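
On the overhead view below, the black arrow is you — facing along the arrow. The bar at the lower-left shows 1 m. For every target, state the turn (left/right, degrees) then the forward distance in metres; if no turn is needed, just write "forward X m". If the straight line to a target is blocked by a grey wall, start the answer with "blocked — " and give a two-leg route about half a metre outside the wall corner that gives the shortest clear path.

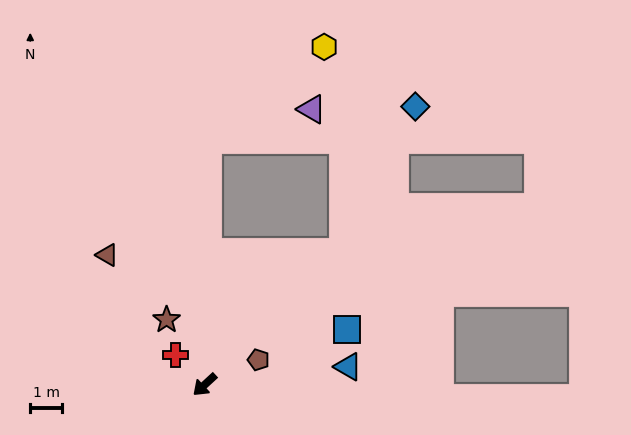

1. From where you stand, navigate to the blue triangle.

turn left 144°, forward 4.6 m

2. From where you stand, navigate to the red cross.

turn right 88°, forward 1.3 m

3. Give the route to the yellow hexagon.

blocked — turn right 134°, forward 7.7 m, then turn right 49°, forward 4.7 m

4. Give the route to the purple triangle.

blocked — turn right 134°, forward 7.7 m, then turn right 71°, forward 3.4 m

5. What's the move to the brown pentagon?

turn left 162°, forward 1.9 m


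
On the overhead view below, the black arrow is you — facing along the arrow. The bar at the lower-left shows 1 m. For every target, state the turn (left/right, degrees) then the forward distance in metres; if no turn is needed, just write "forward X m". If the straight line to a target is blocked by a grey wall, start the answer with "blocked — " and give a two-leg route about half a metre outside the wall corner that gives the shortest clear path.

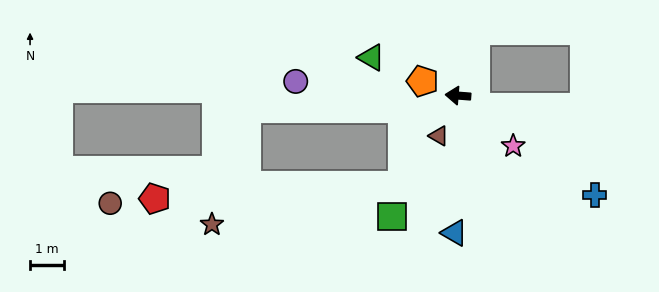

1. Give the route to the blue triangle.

turn left 93°, forward 4.1 m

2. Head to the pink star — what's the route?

turn left 142°, forward 2.2 m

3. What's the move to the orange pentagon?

turn right 18°, forward 1.1 m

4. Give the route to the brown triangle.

turn left 69°, forward 1.3 m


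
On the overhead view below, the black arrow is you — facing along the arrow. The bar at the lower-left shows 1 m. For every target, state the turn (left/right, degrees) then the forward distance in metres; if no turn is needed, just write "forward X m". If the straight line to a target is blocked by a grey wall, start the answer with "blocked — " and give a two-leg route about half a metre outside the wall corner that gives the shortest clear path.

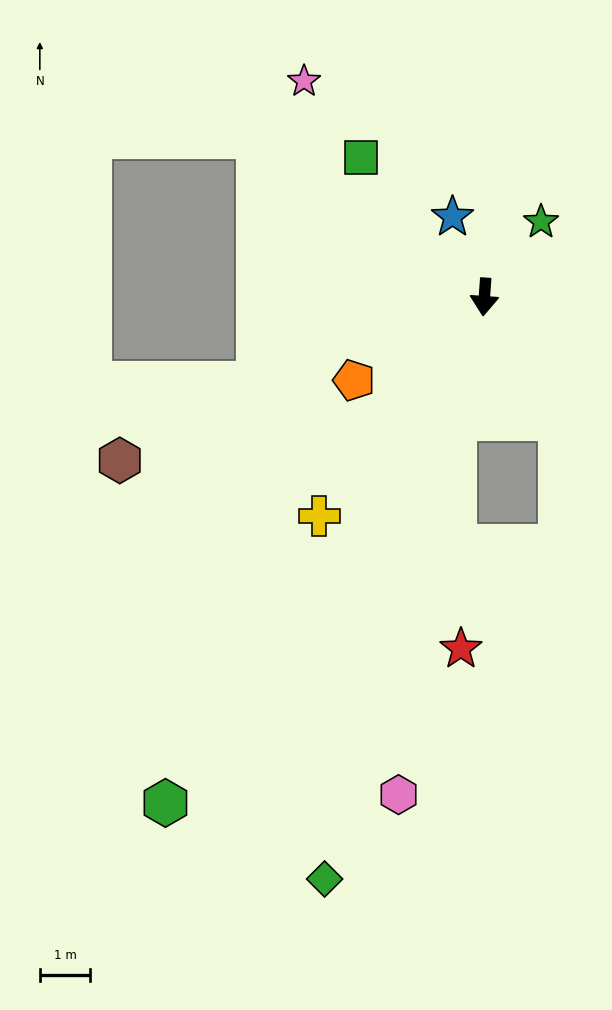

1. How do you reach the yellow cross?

turn right 33°, forward 5.4 m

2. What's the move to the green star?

turn left 147°, forward 1.9 m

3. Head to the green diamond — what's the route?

turn right 11°, forward 11.9 m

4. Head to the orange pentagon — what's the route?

turn right 53°, forward 3.1 m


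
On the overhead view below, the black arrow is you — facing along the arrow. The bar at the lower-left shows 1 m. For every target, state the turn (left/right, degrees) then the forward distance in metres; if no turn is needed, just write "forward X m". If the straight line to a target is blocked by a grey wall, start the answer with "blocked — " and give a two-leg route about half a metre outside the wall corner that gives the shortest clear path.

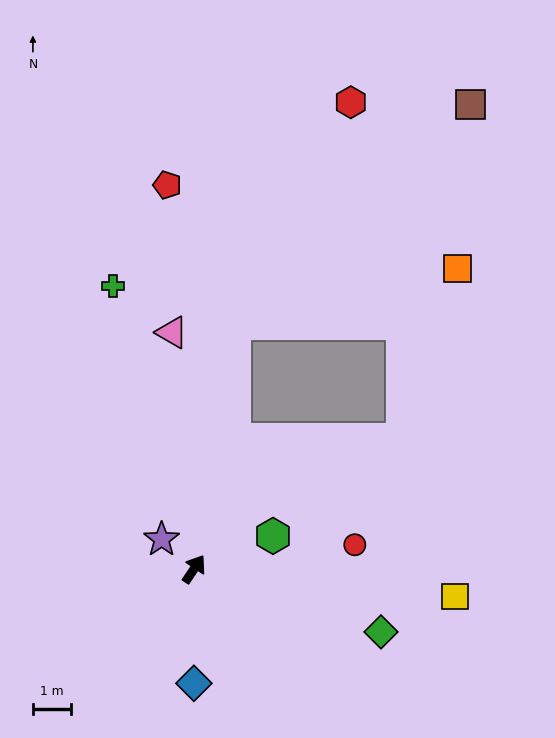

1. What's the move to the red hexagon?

blocked — turn left 24°, forward 6.5 m, then turn right 18°, forward 6.5 m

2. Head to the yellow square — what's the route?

turn right 62°, forward 6.8 m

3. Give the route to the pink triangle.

turn left 39°, forward 6.2 m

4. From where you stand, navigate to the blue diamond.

turn right 146°, forward 3.0 m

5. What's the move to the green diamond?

turn right 75°, forward 5.1 m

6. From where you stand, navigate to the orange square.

blocked — turn left 24°, forward 6.5 m, then turn right 66°, forward 6.0 m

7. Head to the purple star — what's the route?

turn left 82°, forward 1.1 m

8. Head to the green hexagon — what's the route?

turn right 33°, forward 2.2 m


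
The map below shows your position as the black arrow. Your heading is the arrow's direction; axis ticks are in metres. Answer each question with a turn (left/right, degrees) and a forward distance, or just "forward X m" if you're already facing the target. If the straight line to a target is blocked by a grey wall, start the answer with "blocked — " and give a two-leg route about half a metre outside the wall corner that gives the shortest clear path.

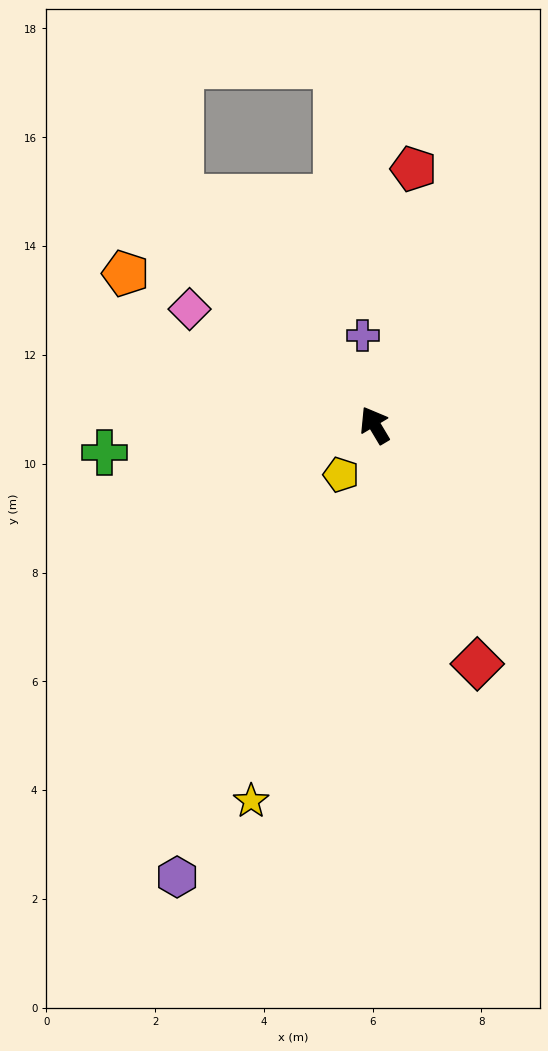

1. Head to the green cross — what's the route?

turn left 65°, forward 5.0 m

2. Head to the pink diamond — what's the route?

turn left 27°, forward 4.0 m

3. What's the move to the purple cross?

turn right 23°, forward 1.7 m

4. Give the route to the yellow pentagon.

turn left 115°, forward 1.1 m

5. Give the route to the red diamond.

turn left 172°, forward 4.8 m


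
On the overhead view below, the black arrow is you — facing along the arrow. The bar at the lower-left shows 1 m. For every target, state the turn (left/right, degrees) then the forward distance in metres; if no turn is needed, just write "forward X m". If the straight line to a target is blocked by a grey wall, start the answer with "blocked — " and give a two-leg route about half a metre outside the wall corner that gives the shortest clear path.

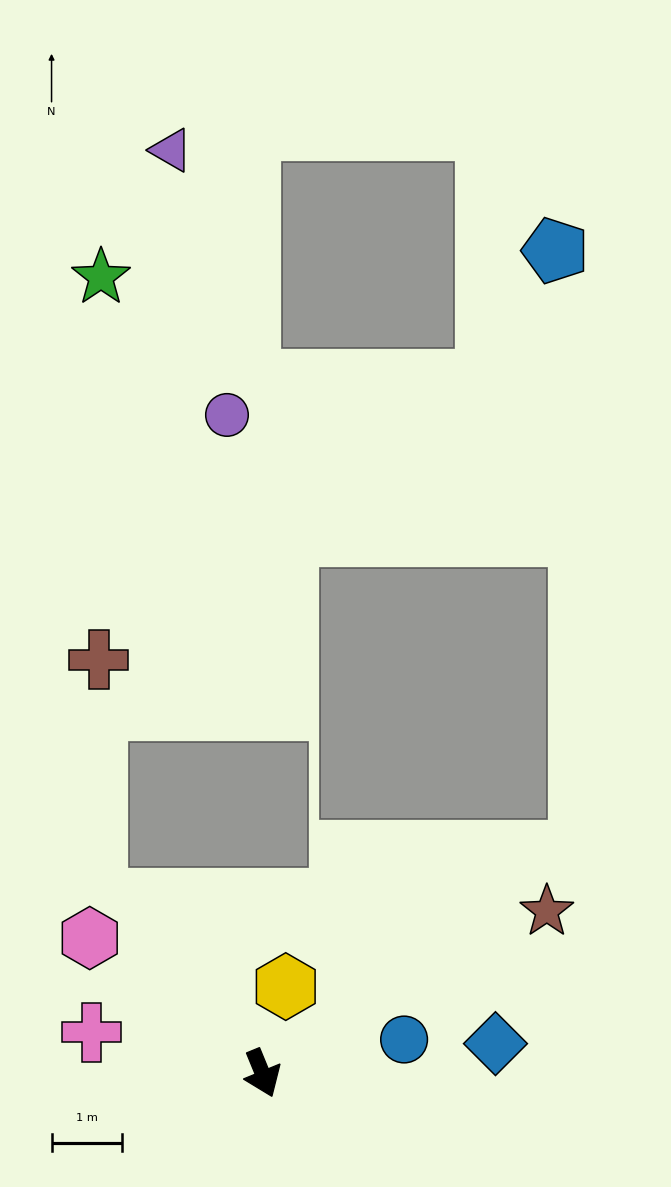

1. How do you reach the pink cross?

turn right 126°, forward 2.5 m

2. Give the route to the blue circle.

turn left 81°, forward 2.1 m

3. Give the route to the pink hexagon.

turn right 150°, forward 3.1 m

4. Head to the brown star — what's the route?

turn left 97°, forward 4.6 m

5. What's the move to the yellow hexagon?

turn left 143°, forward 1.3 m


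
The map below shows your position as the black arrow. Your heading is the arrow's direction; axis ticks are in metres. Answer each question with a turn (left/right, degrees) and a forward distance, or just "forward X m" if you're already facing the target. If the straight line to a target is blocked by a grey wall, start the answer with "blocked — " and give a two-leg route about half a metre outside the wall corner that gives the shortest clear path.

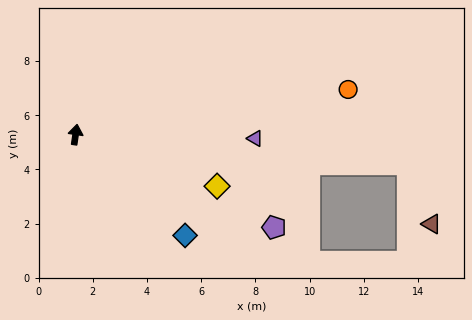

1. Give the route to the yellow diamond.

turn right 102°, forward 5.6 m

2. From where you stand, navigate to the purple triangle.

turn right 83°, forward 6.6 m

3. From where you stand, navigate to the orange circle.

turn right 72°, forward 10.2 m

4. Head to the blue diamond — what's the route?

turn right 124°, forward 5.5 m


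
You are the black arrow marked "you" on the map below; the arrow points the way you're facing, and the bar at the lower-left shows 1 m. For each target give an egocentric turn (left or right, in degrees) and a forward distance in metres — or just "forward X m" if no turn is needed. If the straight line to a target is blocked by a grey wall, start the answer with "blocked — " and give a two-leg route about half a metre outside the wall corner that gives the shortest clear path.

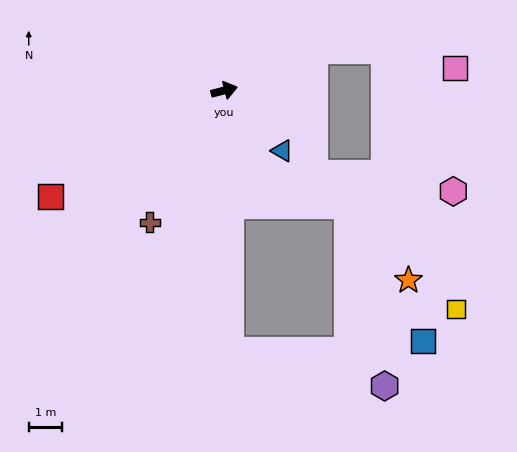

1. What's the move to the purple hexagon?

blocked — turn right 103°, forward 7.9 m, then turn left 75°, forward 4.8 m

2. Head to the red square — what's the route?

turn right 163°, forward 6.1 m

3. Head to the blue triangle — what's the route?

turn right 61°, forward 2.5 m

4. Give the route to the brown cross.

turn right 134°, forward 4.6 m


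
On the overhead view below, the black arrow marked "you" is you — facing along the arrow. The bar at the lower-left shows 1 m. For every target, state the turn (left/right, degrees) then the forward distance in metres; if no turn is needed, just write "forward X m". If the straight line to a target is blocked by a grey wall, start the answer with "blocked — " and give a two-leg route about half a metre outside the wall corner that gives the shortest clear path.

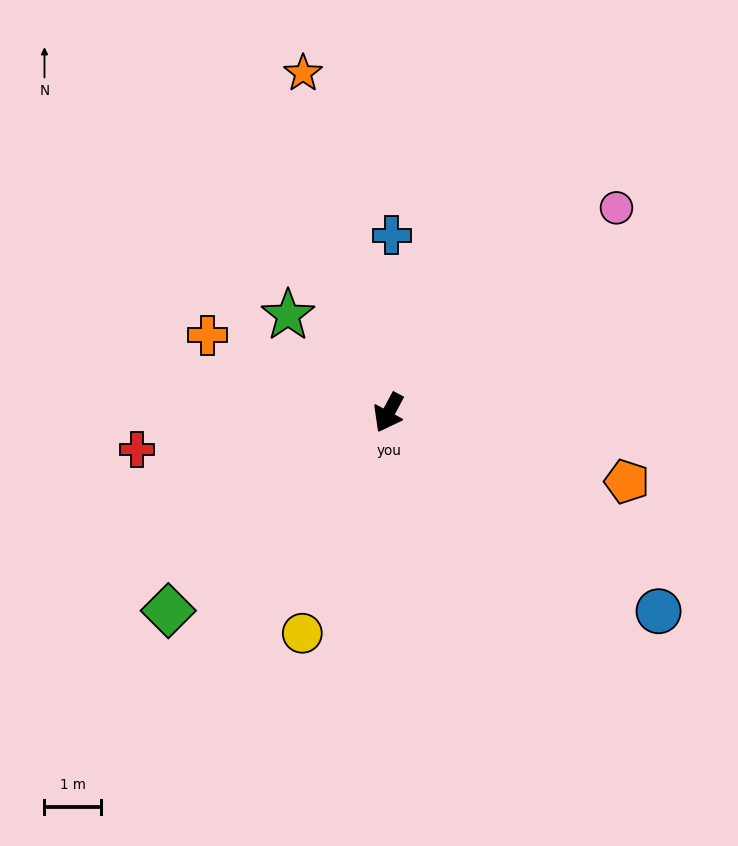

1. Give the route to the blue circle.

turn left 82°, forward 6.0 m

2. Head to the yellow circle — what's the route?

turn left 7°, forward 4.2 m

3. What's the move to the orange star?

turn right 138°, forward 6.2 m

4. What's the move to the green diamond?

turn right 20°, forward 5.3 m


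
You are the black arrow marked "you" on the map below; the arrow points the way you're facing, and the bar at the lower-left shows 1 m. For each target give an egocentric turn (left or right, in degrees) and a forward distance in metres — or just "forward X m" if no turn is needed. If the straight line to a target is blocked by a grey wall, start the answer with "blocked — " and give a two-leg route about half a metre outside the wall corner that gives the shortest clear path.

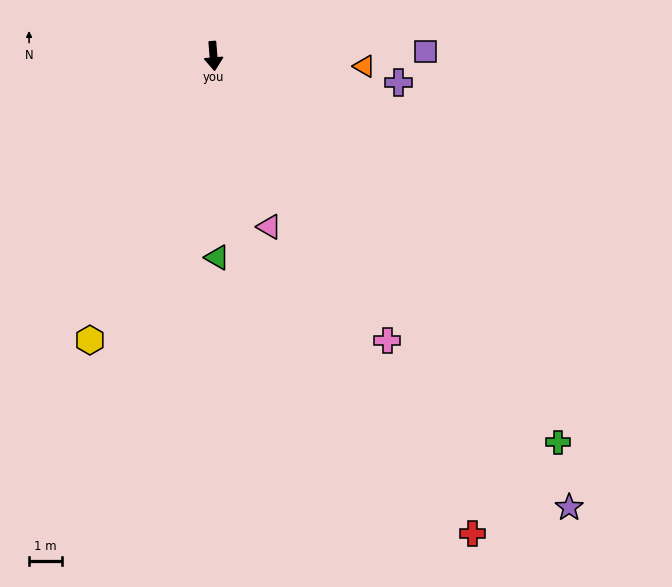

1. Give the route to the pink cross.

turn left 27°, forward 10.1 m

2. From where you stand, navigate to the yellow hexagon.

turn right 28°, forward 9.4 m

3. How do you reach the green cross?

turn left 37°, forward 15.7 m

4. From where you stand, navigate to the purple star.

turn left 34°, forward 17.5 m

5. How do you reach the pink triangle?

turn left 14°, forward 5.5 m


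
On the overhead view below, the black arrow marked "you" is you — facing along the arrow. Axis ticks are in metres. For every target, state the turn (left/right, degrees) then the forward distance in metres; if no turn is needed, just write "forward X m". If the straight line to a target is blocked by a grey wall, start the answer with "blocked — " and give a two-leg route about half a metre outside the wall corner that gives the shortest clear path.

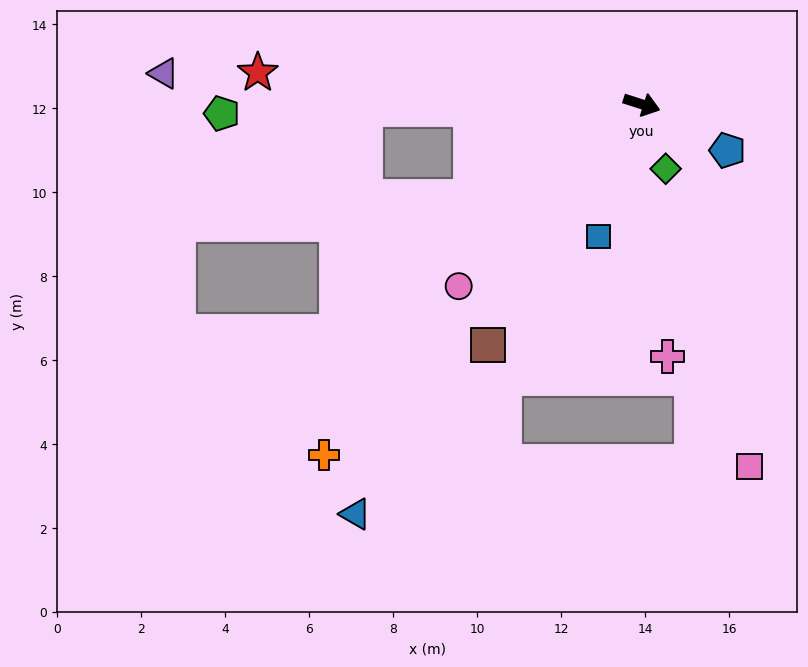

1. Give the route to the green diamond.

turn right 52°, forward 1.6 m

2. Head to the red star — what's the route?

turn right 167°, forward 9.2 m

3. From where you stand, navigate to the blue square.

turn right 90°, forward 3.3 m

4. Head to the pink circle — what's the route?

turn right 117°, forward 6.1 m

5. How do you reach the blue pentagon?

turn right 11°, forward 2.3 m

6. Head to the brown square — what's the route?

turn right 105°, forward 6.8 m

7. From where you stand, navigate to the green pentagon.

turn right 161°, forward 10.0 m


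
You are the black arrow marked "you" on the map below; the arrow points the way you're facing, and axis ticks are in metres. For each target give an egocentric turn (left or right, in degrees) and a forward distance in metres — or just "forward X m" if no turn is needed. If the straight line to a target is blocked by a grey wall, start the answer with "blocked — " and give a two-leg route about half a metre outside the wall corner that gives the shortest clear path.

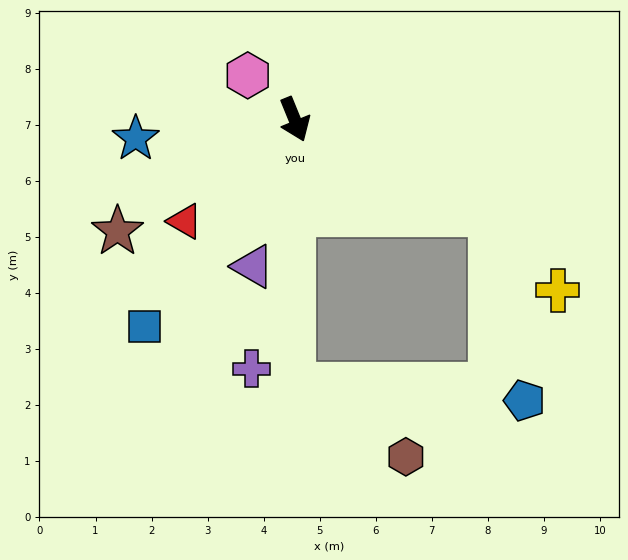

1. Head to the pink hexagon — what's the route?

turn right 155°, forward 1.1 m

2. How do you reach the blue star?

turn right 105°, forward 2.9 m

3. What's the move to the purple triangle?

turn right 38°, forward 2.7 m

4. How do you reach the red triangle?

turn right 69°, forward 2.7 m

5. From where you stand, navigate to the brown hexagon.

blocked — turn right 23°, forward 4.8 m, then turn left 59°, forward 2.4 m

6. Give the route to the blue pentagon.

blocked — turn left 42°, forward 3.9 m, then turn right 54°, forward 3.4 m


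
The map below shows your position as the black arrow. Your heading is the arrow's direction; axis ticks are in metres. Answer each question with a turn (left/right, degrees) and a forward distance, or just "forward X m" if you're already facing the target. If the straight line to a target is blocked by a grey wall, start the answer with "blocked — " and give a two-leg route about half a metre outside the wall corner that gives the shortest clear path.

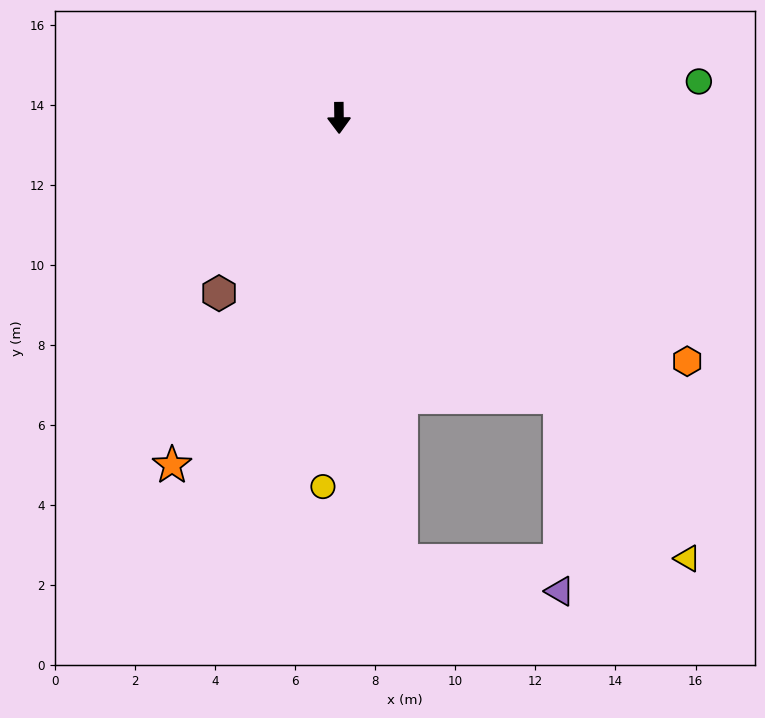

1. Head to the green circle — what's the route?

turn left 95°, forward 9.0 m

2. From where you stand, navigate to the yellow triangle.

turn left 38°, forward 14.0 m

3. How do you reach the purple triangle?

blocked — turn left 38°, forward 8.9 m, then turn right 39°, forward 4.8 m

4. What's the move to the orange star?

turn right 26°, forward 9.6 m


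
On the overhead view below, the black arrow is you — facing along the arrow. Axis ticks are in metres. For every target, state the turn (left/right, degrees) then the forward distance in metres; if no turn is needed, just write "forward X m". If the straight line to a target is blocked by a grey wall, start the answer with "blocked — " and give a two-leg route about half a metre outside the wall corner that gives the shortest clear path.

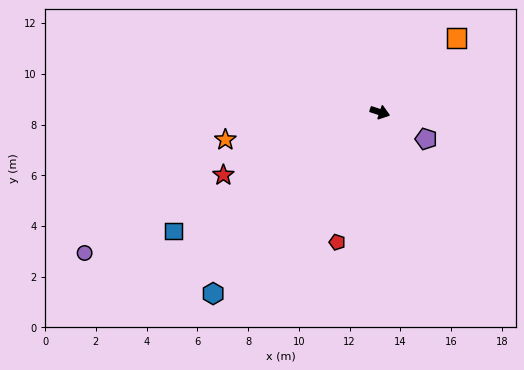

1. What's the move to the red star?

turn right 140°, forward 6.7 m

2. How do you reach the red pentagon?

turn right 90°, forward 5.4 m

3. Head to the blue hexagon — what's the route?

turn right 114°, forward 9.7 m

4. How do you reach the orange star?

turn right 152°, forward 6.2 m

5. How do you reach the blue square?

turn right 132°, forward 9.4 m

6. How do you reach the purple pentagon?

turn right 12°, forward 2.1 m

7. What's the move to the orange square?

turn left 62°, forward 4.2 m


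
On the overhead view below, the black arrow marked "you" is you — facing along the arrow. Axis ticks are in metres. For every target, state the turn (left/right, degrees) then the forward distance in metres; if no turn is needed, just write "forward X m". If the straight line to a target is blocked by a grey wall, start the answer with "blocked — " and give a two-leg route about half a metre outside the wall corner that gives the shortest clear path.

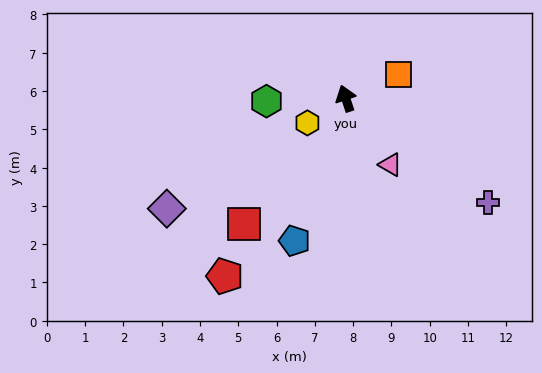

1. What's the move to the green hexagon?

turn left 74°, forward 2.1 m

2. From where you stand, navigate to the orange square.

turn right 84°, forward 1.5 m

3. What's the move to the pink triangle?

turn right 165°, forward 2.1 m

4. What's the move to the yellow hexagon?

turn left 104°, forward 1.2 m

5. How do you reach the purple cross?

turn right 145°, forward 4.6 m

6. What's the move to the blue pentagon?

turn left 142°, forward 4.0 m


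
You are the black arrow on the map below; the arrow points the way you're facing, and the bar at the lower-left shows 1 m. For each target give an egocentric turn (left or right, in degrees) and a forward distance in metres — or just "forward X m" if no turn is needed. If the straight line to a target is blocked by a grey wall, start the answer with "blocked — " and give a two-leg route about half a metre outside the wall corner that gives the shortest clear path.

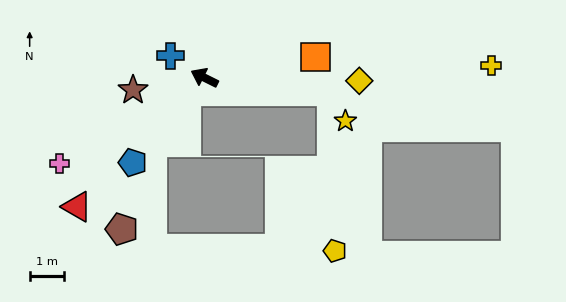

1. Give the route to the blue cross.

turn right 6°, forward 1.2 m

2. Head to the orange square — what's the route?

turn right 143°, forward 3.3 m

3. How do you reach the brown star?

turn left 36°, forward 2.1 m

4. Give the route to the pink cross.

turn left 57°, forward 4.9 m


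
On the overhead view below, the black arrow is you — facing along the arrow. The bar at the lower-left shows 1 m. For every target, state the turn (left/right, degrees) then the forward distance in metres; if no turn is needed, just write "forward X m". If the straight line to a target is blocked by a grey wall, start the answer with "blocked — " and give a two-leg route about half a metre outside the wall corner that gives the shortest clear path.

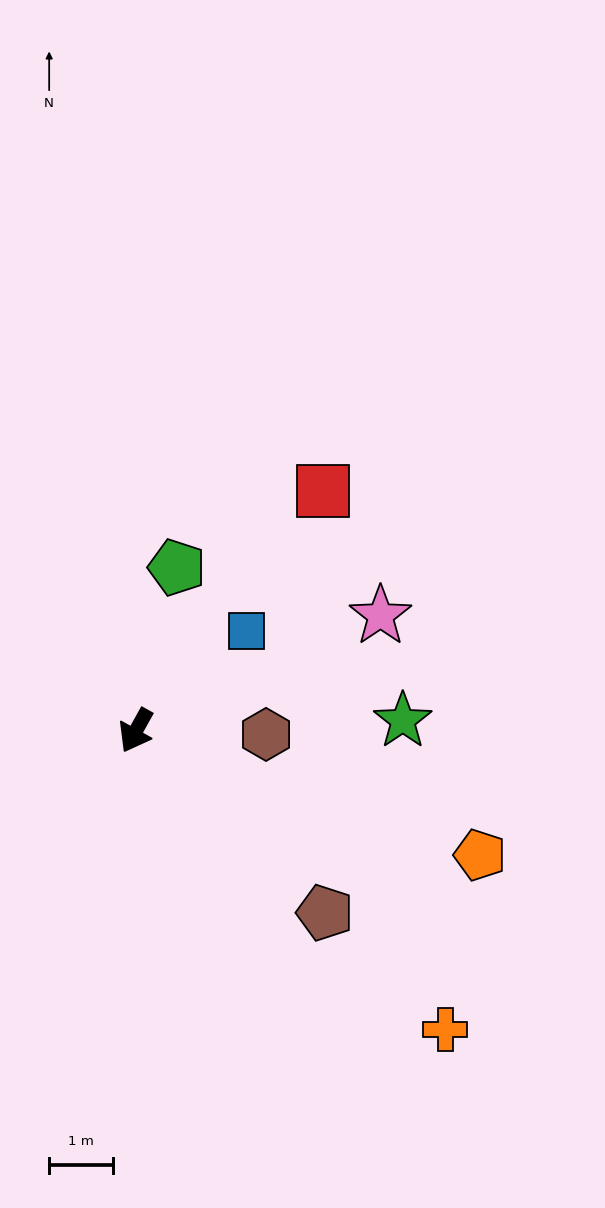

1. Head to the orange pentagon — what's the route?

turn left 99°, forward 5.7 m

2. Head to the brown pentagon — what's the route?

turn left 75°, forward 4.1 m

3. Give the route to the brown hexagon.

turn left 117°, forward 2.0 m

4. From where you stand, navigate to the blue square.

turn left 161°, forward 2.3 m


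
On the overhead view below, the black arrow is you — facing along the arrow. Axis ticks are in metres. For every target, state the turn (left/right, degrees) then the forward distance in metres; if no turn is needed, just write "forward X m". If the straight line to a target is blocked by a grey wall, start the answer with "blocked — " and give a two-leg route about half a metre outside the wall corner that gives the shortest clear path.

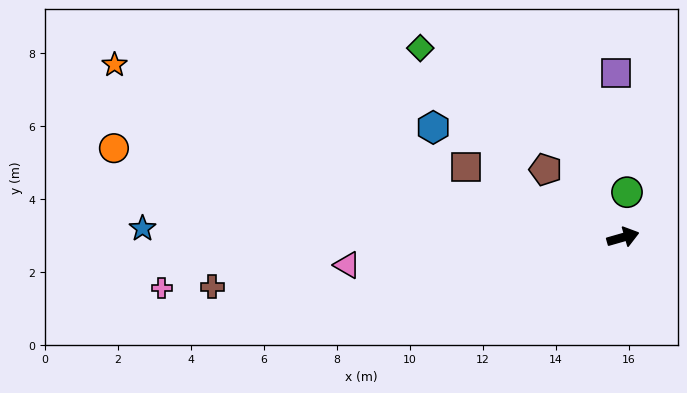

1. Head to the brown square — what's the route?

turn left 140°, forward 4.7 m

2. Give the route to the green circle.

turn left 69°, forward 1.2 m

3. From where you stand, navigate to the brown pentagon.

turn left 123°, forward 2.8 m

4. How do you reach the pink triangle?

turn left 170°, forward 7.6 m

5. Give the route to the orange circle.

turn left 154°, forward 14.2 m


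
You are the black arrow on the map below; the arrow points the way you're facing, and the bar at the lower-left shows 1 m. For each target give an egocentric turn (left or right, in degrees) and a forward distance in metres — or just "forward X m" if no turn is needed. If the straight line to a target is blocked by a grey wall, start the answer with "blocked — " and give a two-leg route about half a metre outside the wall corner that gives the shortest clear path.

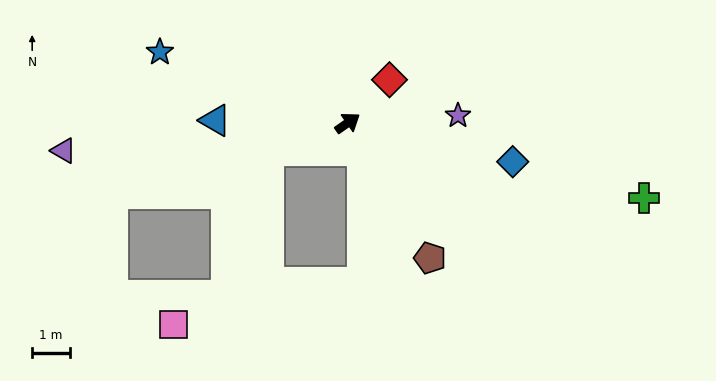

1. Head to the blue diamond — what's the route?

turn right 48°, forward 4.5 m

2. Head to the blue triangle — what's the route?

turn left 144°, forward 3.5 m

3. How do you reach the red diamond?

turn left 11°, forward 1.6 m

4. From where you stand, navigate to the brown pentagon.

turn right 94°, forward 4.2 m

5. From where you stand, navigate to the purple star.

turn right 31°, forward 3.0 m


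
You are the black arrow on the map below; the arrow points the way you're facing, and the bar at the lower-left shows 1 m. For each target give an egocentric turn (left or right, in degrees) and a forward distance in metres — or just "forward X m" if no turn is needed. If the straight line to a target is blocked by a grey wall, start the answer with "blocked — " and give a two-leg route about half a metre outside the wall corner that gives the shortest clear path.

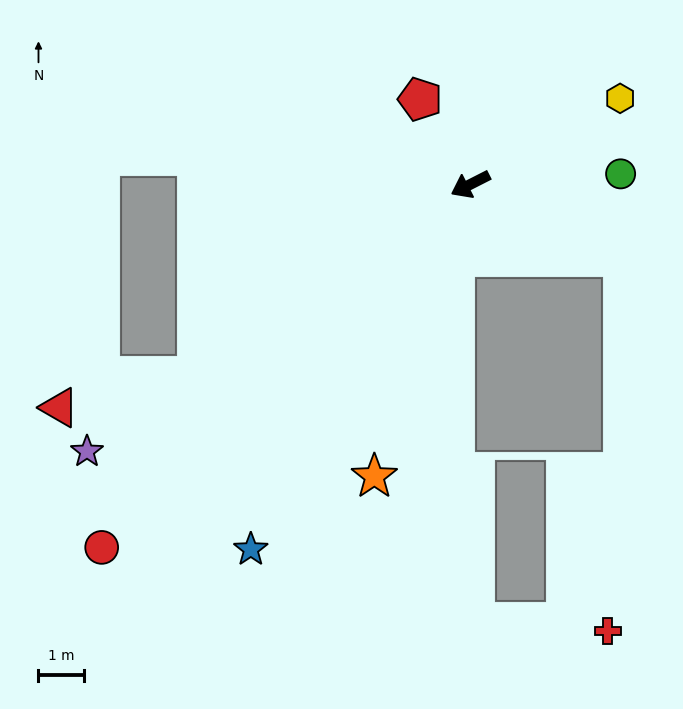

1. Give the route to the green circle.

turn left 157°, forward 3.3 m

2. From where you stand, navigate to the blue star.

turn left 32°, forward 9.3 m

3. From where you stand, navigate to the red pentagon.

turn right 86°, forward 2.2 m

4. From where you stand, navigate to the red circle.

turn left 18°, forward 11.3 m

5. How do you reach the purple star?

turn left 8°, forward 10.2 m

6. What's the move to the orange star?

turn left 45°, forward 6.7 m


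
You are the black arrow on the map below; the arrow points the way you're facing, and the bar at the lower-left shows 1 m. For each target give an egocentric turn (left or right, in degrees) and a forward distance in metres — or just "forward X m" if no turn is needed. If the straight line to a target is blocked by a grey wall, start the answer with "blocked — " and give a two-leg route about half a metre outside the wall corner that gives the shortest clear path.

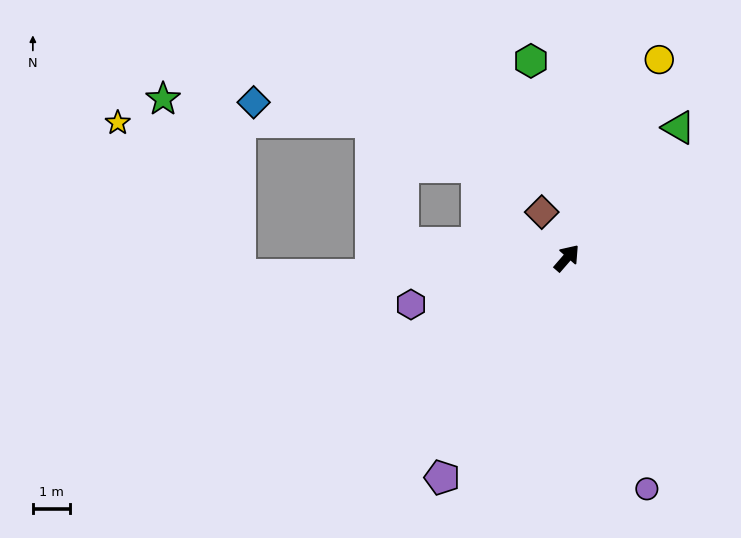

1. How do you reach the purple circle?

turn right 120°, forward 6.5 m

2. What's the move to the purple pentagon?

turn right 169°, forward 6.7 m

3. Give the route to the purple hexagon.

turn left 148°, forward 4.3 m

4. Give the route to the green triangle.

forward 4.6 m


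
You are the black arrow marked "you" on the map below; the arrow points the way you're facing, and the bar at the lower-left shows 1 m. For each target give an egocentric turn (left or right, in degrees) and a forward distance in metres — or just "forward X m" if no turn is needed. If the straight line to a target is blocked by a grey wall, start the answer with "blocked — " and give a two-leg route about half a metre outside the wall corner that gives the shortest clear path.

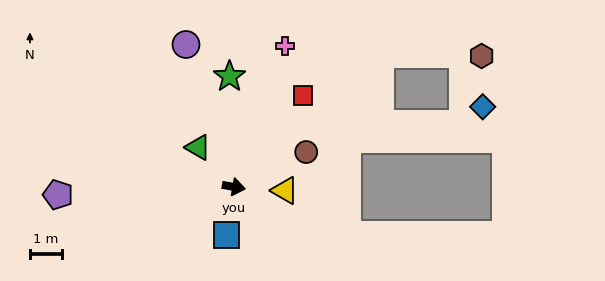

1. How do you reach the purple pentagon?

turn right 168°, forward 5.4 m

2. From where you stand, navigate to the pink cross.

turn left 80°, forward 4.6 m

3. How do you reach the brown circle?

turn left 36°, forward 2.5 m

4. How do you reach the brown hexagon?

blocked — turn left 52°, forward 6.1 m, then turn right 43°, forward 3.1 m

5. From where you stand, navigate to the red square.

turn left 63°, forward 3.5 m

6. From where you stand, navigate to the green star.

turn left 102°, forward 3.4 m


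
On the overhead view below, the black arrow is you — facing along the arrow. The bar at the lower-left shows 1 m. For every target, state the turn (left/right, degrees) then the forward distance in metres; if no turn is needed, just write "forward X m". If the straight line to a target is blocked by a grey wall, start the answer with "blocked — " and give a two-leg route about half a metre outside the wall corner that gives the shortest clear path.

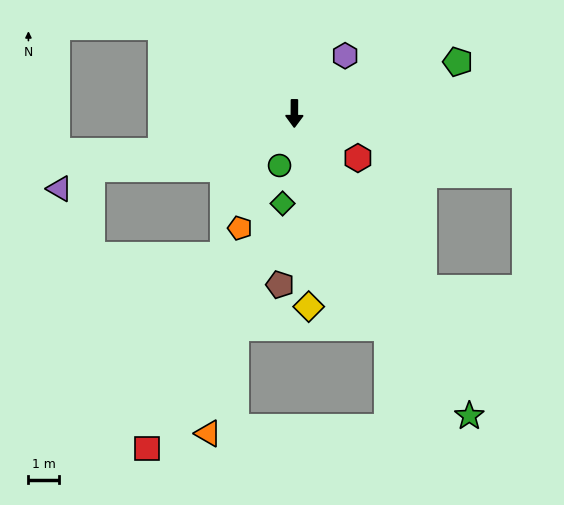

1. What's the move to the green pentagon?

turn left 108°, forward 5.6 m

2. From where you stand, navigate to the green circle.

turn right 16°, forward 1.8 m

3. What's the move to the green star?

turn left 30°, forward 11.3 m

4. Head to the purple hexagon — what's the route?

turn left 139°, forward 2.5 m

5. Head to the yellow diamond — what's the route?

turn left 5°, forward 6.3 m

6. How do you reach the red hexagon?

turn left 55°, forward 2.5 m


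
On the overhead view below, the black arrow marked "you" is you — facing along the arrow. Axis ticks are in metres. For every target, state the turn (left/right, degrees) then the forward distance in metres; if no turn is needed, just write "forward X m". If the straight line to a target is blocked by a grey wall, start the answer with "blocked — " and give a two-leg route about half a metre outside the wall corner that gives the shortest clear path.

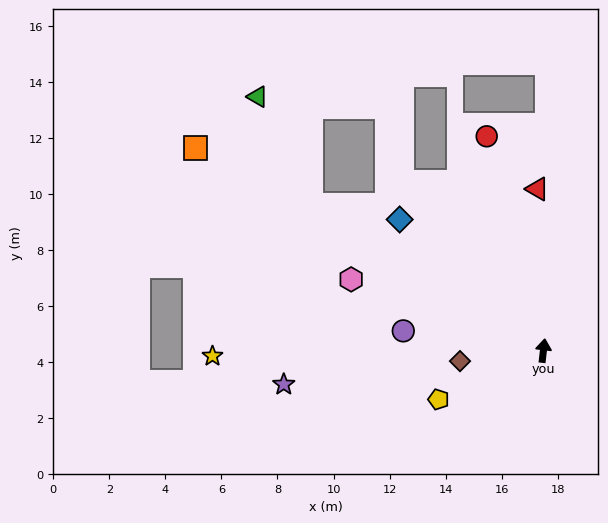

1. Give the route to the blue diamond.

turn left 54°, forward 6.9 m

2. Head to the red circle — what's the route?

turn left 21°, forward 7.9 m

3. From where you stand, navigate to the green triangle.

blocked — turn left 64°, forward 9.8 m, then turn right 31°, forward 4.3 m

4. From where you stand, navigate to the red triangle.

turn left 9°, forward 5.8 m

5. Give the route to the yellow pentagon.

turn left 122°, forward 4.1 m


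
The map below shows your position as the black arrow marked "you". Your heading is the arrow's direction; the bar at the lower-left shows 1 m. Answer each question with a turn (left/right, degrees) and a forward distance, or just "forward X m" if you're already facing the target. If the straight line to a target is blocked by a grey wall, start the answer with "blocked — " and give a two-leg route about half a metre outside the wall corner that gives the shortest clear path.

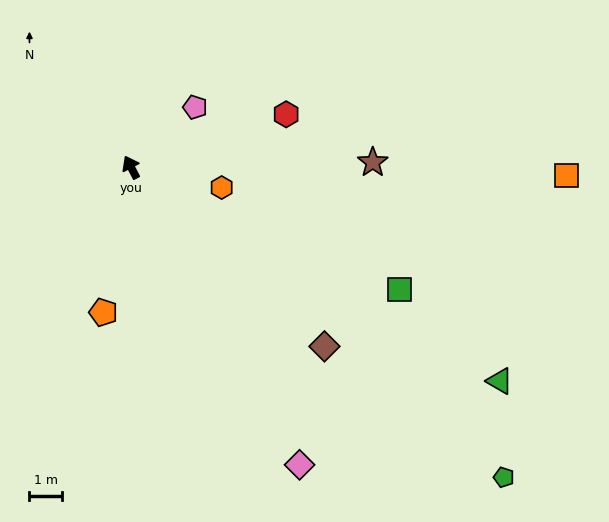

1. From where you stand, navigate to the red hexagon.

turn right 99°, forward 5.0 m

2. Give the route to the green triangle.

turn right 148°, forward 13.1 m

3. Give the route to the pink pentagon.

turn right 74°, forward 2.7 m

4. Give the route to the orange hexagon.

turn right 130°, forward 2.9 m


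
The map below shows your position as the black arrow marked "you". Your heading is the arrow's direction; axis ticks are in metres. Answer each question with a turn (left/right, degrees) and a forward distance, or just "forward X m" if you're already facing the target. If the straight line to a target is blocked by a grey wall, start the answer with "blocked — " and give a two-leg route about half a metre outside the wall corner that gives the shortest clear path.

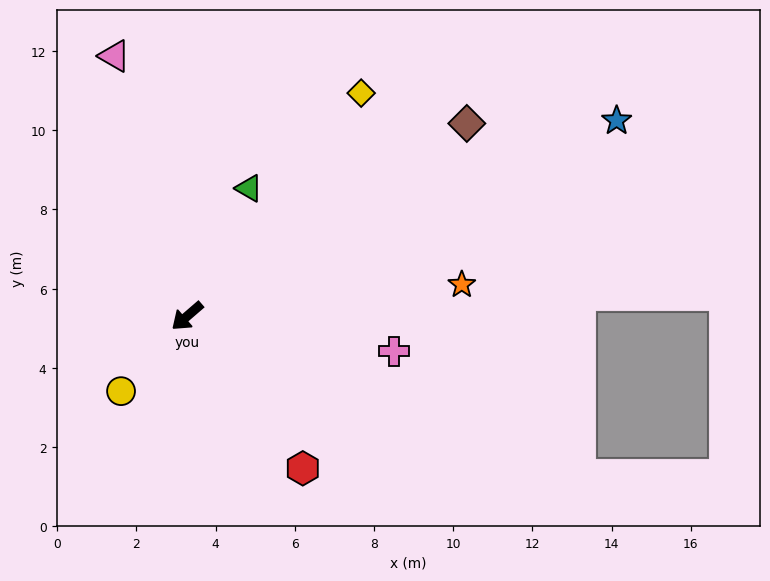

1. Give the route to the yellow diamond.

turn right 169°, forward 7.1 m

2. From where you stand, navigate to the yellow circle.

turn left 8°, forward 2.5 m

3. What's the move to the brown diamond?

turn left 174°, forward 8.6 m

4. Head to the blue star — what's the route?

turn left 164°, forward 11.9 m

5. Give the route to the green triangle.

turn right 157°, forward 3.6 m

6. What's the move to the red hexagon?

turn left 86°, forward 4.8 m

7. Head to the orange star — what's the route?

turn left 146°, forward 7.0 m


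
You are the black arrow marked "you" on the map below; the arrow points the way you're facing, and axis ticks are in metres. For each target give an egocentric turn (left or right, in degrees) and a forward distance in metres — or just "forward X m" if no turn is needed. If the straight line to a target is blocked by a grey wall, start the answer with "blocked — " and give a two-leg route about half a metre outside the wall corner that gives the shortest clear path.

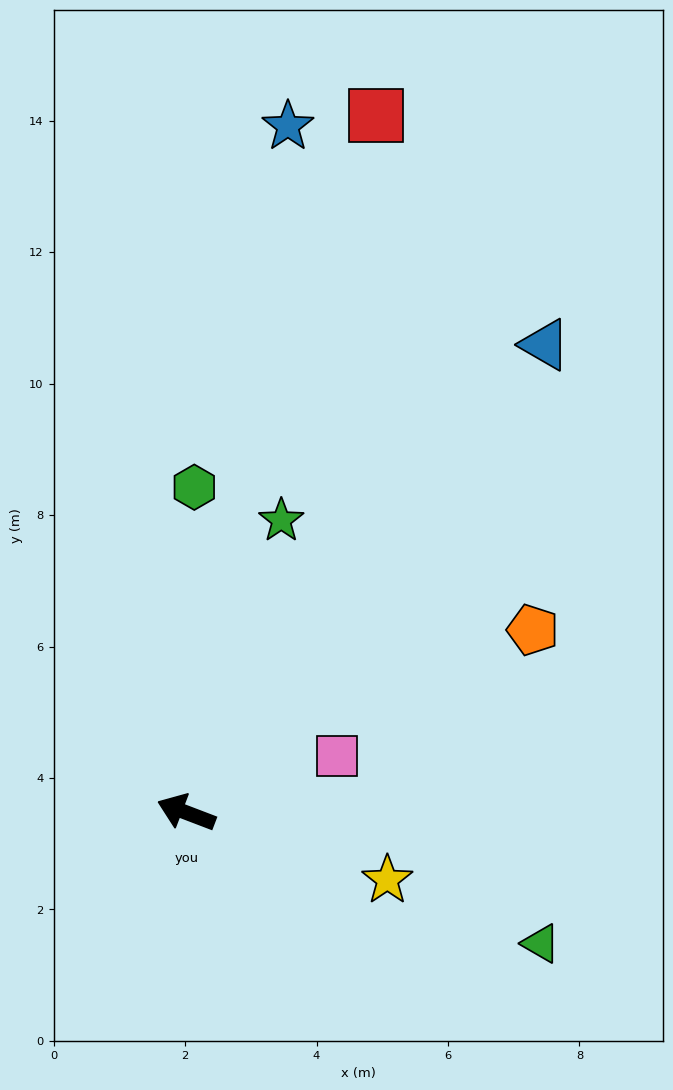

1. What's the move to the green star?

turn right 87°, forward 4.7 m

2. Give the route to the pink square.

turn right 139°, forward 2.4 m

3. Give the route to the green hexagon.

turn right 71°, forward 5.0 m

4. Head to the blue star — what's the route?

turn right 78°, forward 10.6 m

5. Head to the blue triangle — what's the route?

turn right 107°, forward 9.0 m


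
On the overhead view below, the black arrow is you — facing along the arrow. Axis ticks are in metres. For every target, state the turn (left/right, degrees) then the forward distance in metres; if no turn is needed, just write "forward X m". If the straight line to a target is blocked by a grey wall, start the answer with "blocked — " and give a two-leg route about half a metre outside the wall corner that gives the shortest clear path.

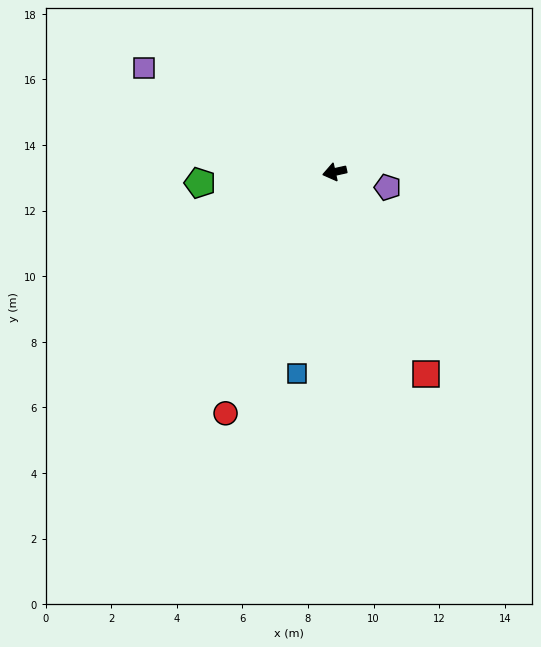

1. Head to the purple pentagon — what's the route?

turn left 151°, forward 1.7 m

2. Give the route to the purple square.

turn right 41°, forward 6.6 m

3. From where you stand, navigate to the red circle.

turn left 53°, forward 8.1 m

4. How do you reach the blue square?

turn left 67°, forward 6.2 m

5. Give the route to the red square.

turn left 102°, forward 6.7 m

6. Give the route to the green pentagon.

turn right 8°, forward 4.1 m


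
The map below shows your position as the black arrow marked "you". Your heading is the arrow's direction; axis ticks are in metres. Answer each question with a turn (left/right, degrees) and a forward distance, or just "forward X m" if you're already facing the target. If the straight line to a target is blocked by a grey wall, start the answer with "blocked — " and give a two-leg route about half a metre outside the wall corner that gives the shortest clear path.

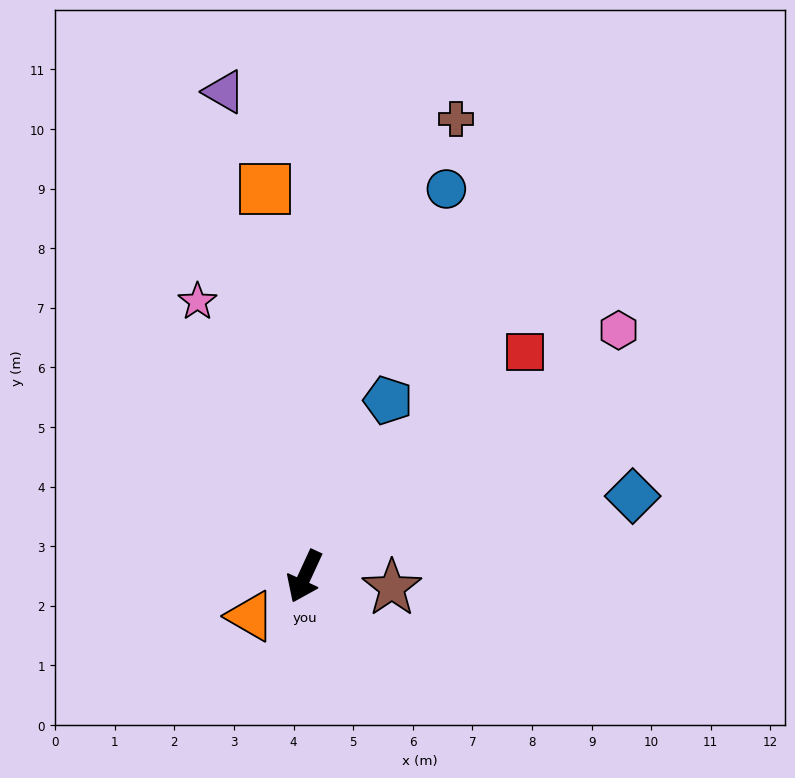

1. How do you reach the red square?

turn left 160°, forward 5.3 m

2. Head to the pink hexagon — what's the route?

turn left 153°, forward 6.7 m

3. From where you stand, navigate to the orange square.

turn right 149°, forward 6.5 m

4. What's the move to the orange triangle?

turn right 29°, forward 1.1 m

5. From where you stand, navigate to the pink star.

turn right 134°, forward 5.0 m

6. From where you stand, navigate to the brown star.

turn left 107°, forward 1.5 m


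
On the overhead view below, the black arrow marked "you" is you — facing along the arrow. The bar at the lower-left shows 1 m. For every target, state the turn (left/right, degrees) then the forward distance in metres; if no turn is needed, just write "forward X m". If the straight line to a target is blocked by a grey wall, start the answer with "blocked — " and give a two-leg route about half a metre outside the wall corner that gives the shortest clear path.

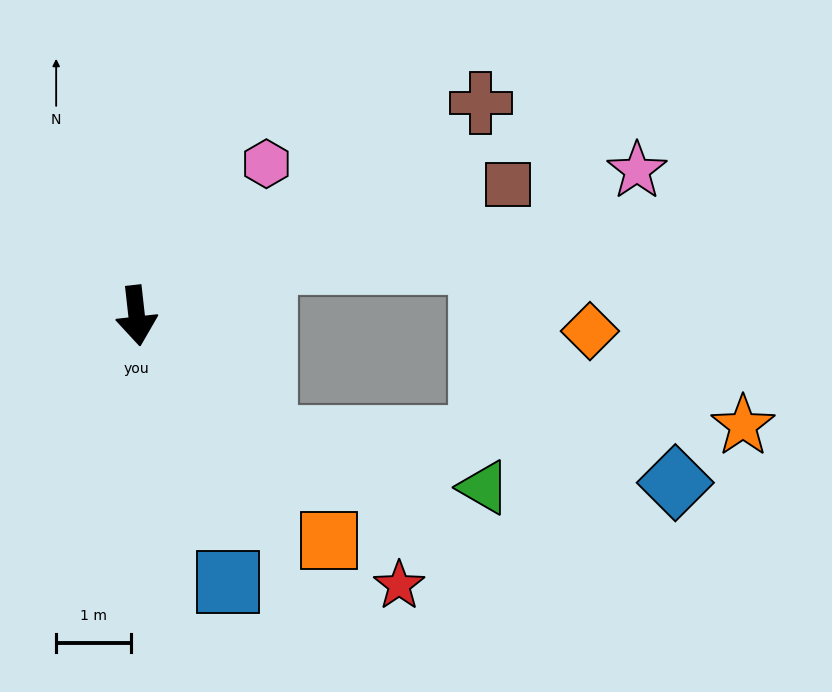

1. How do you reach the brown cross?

turn left 115°, forward 5.4 m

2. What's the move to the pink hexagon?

turn left 133°, forward 2.7 m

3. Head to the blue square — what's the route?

turn left 13°, forward 3.8 m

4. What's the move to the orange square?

turn left 34°, forward 3.9 m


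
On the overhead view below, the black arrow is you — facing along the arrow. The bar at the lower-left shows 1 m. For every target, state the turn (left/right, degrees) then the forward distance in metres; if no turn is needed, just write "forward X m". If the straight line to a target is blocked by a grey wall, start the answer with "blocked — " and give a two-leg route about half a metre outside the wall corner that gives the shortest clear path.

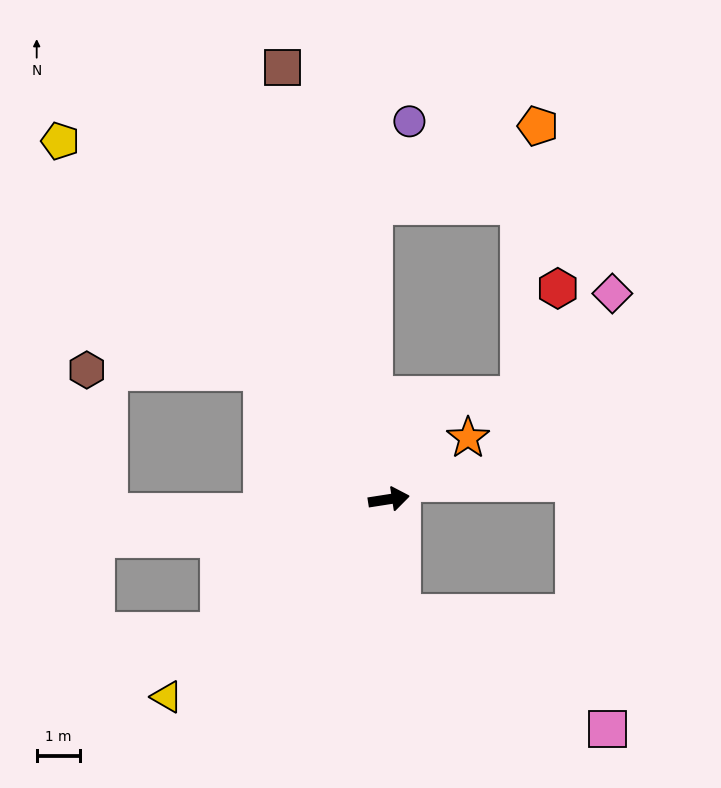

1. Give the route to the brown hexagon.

blocked — turn left 126°, forward 4.2 m, then turn left 44°, forward 4.1 m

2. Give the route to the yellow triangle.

turn right 147°, forward 6.9 m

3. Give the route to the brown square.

turn left 95°, forward 10.3 m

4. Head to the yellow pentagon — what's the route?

turn left 124°, forward 11.3 m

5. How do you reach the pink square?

blocked — turn right 92°, forward 2.7 m, then turn left 54°, forward 5.5 m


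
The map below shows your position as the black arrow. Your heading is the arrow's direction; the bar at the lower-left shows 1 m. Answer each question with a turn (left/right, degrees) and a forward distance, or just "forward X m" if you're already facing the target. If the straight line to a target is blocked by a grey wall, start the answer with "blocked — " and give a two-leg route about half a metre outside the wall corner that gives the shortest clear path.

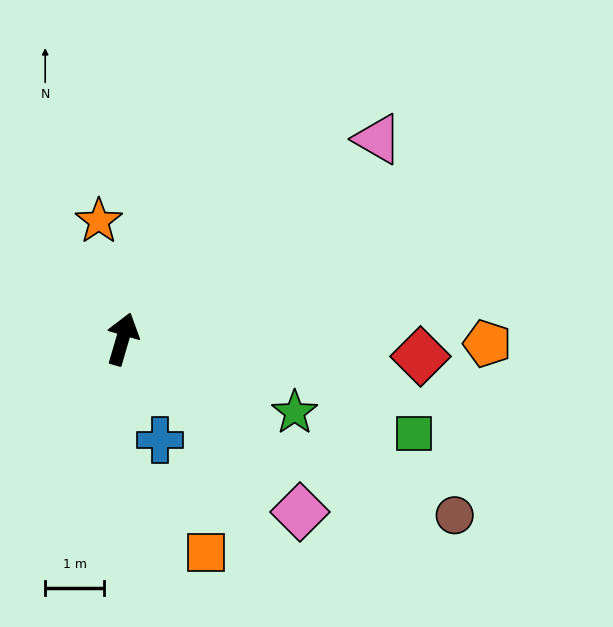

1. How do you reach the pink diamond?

turn right 118°, forward 4.2 m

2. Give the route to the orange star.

turn left 28°, forward 2.1 m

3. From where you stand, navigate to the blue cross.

turn right 143°, forward 1.8 m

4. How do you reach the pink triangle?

turn right 36°, forward 5.5 m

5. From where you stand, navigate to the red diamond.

turn right 77°, forward 5.1 m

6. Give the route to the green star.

turn right 97°, forward 3.2 m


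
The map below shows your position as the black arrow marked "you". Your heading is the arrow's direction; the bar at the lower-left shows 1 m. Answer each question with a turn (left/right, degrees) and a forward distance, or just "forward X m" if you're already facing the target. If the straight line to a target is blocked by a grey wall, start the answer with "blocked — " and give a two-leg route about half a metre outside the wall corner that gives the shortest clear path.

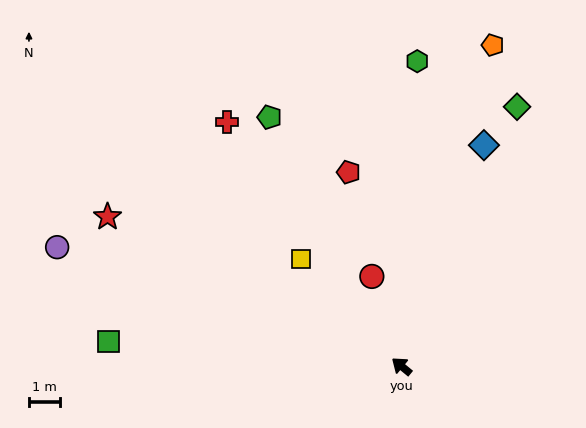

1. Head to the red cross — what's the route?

turn right 15°, forward 9.7 m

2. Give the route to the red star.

turn left 12°, forward 10.6 m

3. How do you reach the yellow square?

turn right 7°, forward 4.7 m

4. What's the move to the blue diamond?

turn right 71°, forward 7.6 m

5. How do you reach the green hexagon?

turn right 54°, forward 9.8 m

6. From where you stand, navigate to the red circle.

turn right 32°, forward 3.0 m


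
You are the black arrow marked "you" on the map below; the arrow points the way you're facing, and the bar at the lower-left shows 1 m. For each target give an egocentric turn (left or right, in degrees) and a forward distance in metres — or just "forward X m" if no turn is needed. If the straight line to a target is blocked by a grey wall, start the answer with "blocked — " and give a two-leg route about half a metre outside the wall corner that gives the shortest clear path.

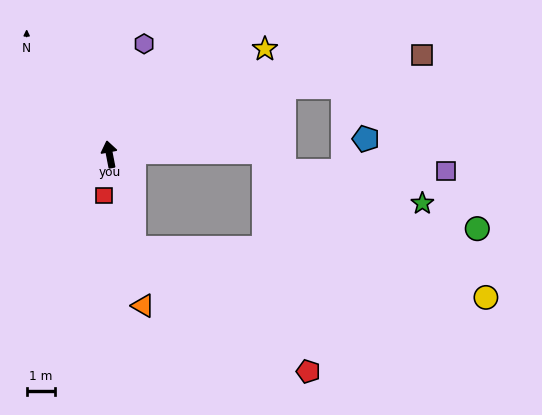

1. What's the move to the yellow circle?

blocked — turn right 176°, forward 3.4 m, then turn left 67°, forward 12.6 m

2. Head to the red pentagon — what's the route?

blocked — turn right 176°, forward 3.4 m, then turn left 40°, forward 7.5 m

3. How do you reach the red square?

turn left 161°, forward 1.5 m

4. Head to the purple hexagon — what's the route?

turn right 28°, forward 4.1 m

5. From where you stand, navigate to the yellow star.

turn right 67°, forward 6.6 m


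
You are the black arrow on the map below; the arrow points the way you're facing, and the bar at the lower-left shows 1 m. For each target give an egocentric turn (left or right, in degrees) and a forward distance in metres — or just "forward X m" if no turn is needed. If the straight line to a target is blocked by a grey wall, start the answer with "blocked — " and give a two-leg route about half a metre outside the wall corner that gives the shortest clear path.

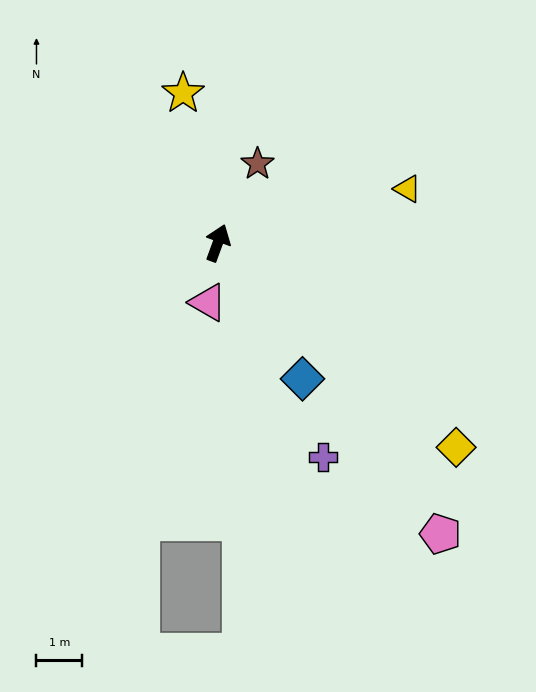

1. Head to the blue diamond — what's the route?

turn right 128°, forward 3.5 m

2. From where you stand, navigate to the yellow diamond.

turn right 111°, forward 6.8 m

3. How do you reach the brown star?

turn right 7°, forward 1.9 m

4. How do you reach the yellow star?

turn left 33°, forward 3.3 m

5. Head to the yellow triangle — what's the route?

turn right 54°, forward 4.3 m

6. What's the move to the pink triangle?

turn right 169°, forward 1.3 m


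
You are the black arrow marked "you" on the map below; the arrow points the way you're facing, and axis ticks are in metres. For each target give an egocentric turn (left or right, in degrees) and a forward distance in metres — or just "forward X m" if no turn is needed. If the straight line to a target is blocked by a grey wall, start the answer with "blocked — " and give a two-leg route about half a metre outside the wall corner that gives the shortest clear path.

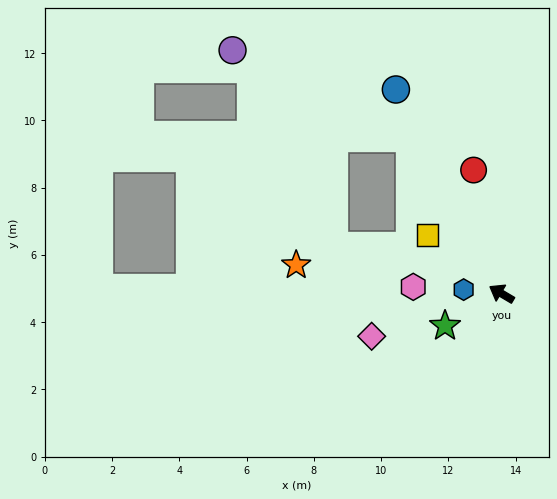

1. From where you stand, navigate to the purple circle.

blocked — turn right 29°, forward 5.4 m, then turn left 33°, forward 5.9 m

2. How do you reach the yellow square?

turn right 8°, forward 2.8 m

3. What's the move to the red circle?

turn right 47°, forward 3.8 m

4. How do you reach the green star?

turn left 60°, forward 1.9 m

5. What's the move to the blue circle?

turn right 32°, forward 6.8 m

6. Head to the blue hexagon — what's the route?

turn left 25°, forward 1.1 m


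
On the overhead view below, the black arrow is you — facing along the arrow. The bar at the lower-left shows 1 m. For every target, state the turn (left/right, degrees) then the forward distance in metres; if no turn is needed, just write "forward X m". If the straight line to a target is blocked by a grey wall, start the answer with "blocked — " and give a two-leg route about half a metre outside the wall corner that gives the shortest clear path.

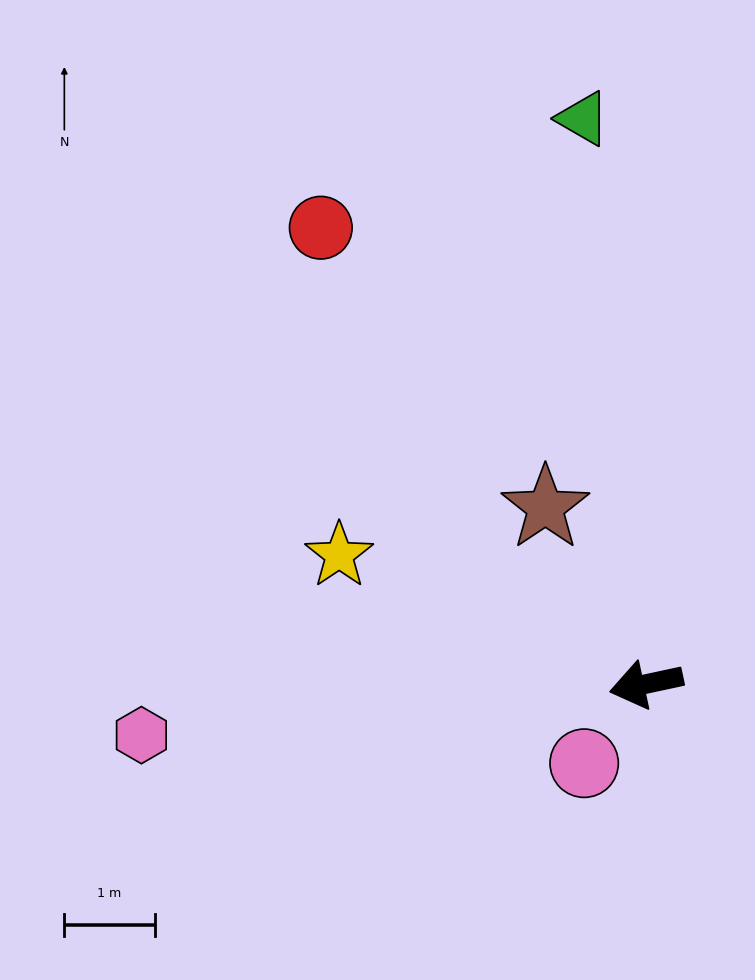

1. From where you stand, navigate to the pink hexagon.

turn right 6°, forward 5.6 m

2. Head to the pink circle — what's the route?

turn left 40°, forward 1.1 m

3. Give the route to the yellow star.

turn right 35°, forward 3.7 m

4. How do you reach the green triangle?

turn right 96°, forward 6.3 m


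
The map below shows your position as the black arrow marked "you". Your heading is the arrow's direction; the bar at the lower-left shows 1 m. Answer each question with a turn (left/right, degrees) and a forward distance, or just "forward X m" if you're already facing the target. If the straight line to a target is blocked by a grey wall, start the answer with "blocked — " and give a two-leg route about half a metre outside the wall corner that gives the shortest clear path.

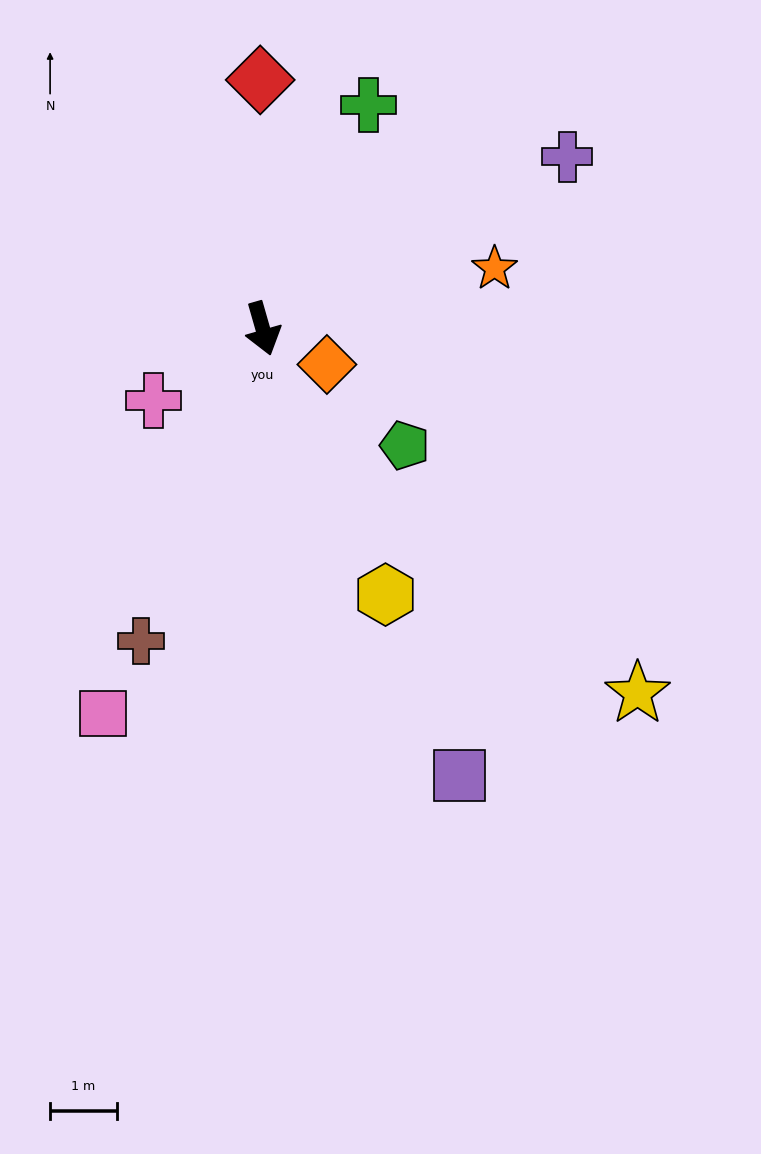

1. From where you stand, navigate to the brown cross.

turn right 37°, forward 5.0 m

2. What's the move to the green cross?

turn left 139°, forward 3.7 m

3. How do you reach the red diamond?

turn left 165°, forward 3.7 m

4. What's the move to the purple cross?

turn left 103°, forward 5.2 m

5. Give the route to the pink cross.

turn right 73°, forward 2.0 m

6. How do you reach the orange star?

turn left 89°, forward 3.6 m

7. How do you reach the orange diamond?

turn left 45°, forward 1.1 m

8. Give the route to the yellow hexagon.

turn left 9°, forward 4.4 m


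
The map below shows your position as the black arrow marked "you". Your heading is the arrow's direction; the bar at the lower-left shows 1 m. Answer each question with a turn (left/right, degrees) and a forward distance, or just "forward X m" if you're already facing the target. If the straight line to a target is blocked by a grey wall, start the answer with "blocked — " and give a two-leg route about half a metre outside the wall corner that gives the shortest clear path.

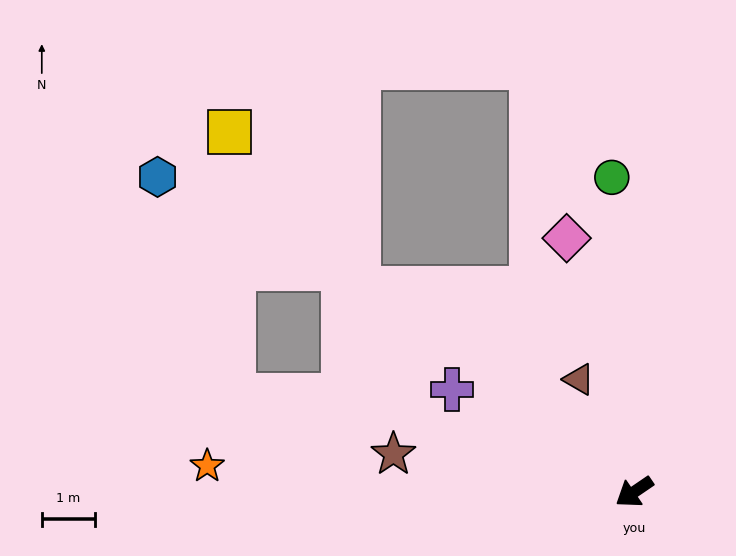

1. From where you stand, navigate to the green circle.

turn right 120°, forward 6.0 m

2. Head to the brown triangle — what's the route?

turn right 98°, forward 2.4 m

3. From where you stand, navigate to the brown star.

turn right 43°, forward 4.6 m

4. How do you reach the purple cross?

turn right 64°, forward 4.0 m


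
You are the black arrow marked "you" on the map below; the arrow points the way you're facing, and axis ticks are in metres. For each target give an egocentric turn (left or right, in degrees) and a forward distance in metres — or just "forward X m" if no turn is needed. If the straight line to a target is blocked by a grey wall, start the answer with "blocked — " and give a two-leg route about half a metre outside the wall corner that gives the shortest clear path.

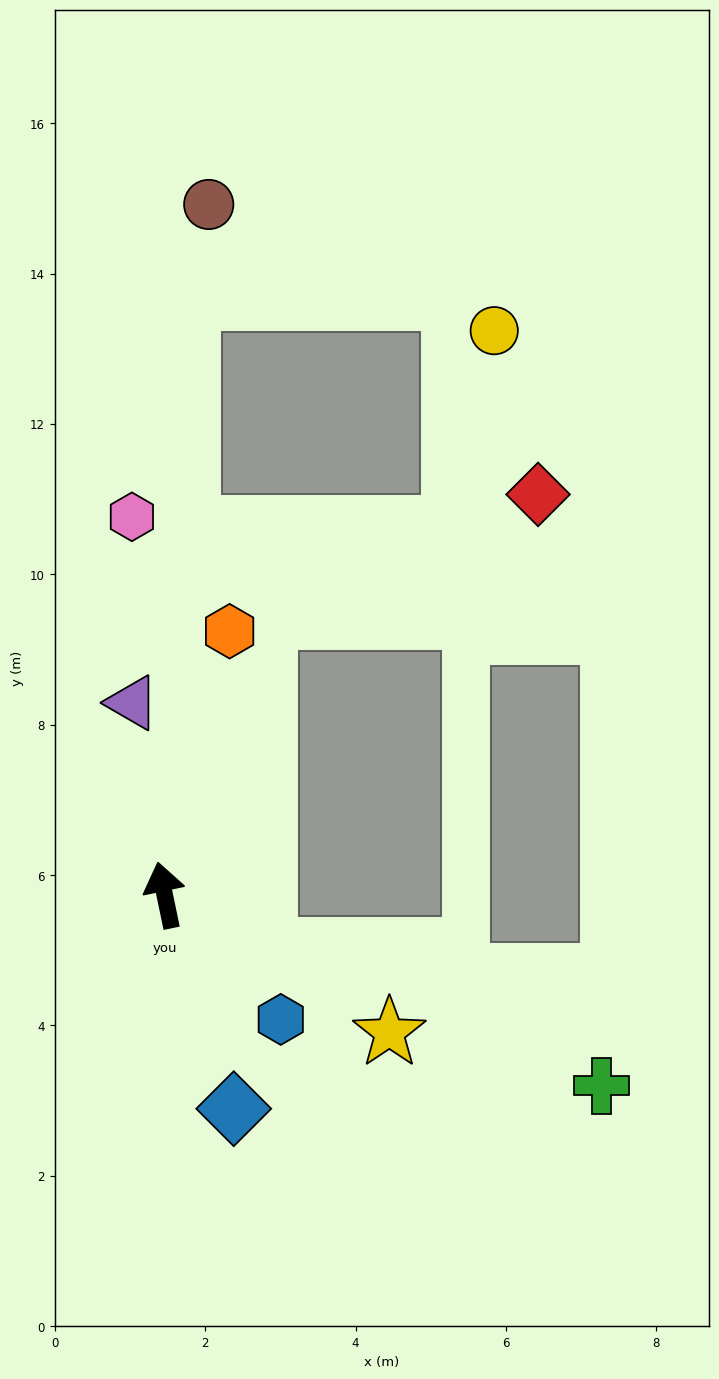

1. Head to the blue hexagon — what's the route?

turn right 149°, forward 2.3 m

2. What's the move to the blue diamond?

turn right 174°, forward 3.0 m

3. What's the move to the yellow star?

turn right 133°, forward 3.5 m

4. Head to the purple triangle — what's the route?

turn right 2°, forward 2.6 m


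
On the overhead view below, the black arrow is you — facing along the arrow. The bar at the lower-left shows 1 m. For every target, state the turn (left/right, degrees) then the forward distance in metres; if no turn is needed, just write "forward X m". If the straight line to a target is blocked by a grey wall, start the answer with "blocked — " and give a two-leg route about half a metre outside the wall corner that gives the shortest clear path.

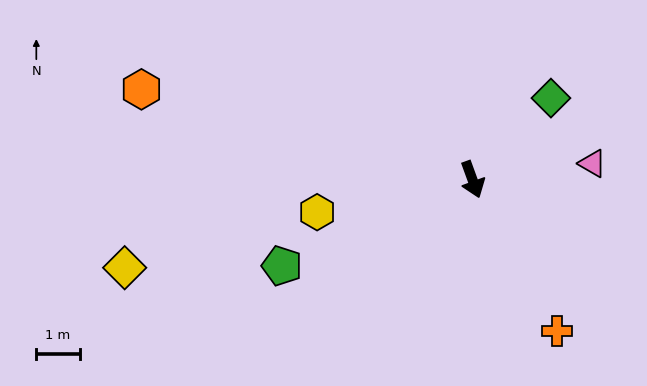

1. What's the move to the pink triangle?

turn left 78°, forward 2.8 m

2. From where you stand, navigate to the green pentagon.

turn right 86°, forward 4.8 m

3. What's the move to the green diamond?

turn left 116°, forward 2.6 m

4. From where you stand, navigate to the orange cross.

turn left 9°, forward 4.0 m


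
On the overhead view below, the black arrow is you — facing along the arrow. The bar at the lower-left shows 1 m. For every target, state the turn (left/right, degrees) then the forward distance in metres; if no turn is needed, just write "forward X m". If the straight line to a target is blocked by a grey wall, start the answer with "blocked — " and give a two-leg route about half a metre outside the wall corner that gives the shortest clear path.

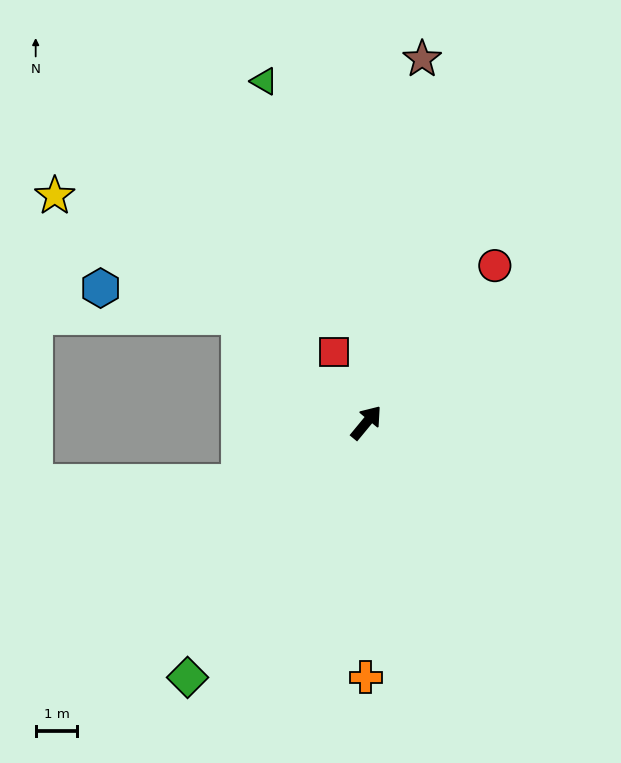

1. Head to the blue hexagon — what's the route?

blocked — turn left 90°, forward 4.0 m, then turn left 28°, forward 3.4 m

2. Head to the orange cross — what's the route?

turn right 141°, forward 6.1 m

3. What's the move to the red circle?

forward 4.9 m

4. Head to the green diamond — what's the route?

turn right 175°, forward 7.5 m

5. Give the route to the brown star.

turn left 31°, forward 8.8 m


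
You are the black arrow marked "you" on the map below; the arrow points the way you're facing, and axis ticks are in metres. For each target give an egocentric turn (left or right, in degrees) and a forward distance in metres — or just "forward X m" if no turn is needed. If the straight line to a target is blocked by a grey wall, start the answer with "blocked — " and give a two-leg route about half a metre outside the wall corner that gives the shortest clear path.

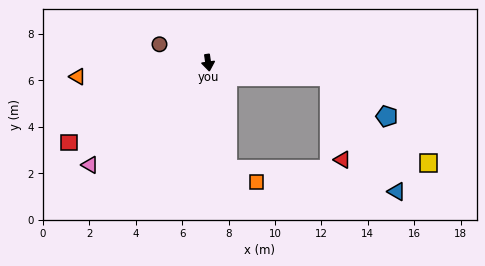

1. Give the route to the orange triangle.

turn right 92°, forward 5.7 m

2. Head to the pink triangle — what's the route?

turn right 57°, forward 6.7 m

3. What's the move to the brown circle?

turn right 119°, forward 2.2 m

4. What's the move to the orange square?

blocked — turn left 2°, forward 4.7 m, then turn left 56°, forward 1.3 m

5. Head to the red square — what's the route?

turn right 68°, forward 6.9 m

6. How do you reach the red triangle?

blocked — turn left 76°, forward 5.3 m, then turn right 76°, forward 3.6 m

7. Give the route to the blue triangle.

blocked — turn left 76°, forward 5.3 m, then turn right 54°, forward 5.7 m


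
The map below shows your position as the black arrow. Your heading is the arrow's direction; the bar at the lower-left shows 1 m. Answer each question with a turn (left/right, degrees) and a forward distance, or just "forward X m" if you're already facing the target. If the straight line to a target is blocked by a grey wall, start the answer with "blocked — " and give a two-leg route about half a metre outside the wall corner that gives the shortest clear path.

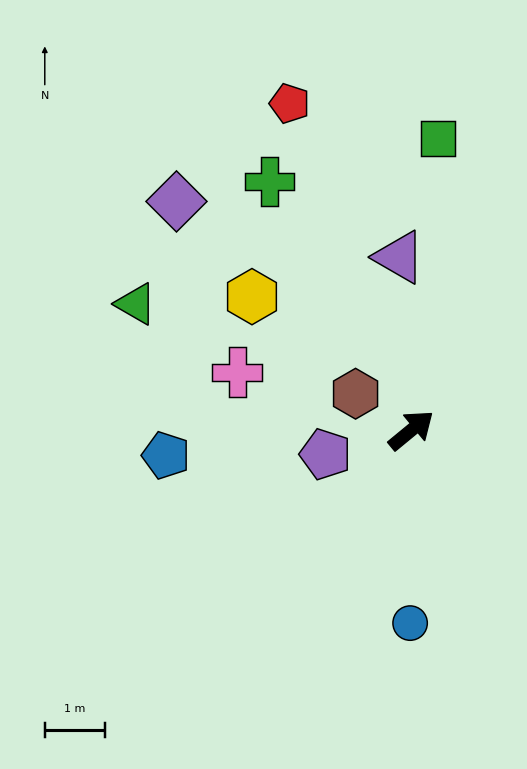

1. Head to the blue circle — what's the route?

turn right 130°, forward 3.2 m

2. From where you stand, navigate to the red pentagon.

turn left 71°, forward 5.8 m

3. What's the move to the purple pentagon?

turn left 156°, forward 1.5 m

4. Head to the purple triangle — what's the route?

turn left 55°, forward 2.9 m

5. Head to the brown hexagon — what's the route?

turn left 107°, forward 1.1 m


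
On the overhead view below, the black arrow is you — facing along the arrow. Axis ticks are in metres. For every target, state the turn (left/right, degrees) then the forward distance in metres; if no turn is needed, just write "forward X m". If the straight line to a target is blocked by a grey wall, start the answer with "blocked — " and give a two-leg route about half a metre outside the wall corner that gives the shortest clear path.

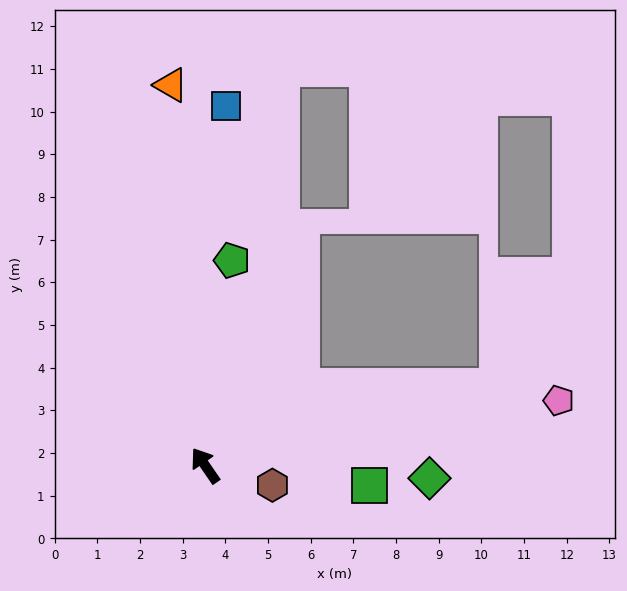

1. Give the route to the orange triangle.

turn right 29°, forward 9.0 m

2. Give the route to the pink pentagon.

turn right 114°, forward 8.4 m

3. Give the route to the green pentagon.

turn right 42°, forward 4.8 m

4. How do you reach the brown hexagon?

turn right 141°, forward 1.6 m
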